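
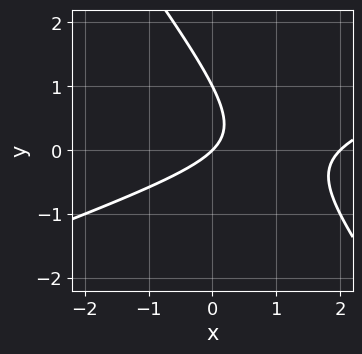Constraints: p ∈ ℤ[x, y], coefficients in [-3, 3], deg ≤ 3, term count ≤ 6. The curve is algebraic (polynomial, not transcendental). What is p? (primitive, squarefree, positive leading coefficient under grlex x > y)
x^2 - 2*x*y - 2*y^2 - 2*x + 2*y

First, the degree is 2 — a generic line meets the curve in up to 2 points.
Then, checking where it meets the axes: among the integer gridlines, it crosses the x-axis at x ∈ {0, 2}; among the integer gridlines, it crosses the y-axis at y ∈ {0, 1}.
Finally, fitting integer coefficients to these (and the overall shape) gives p.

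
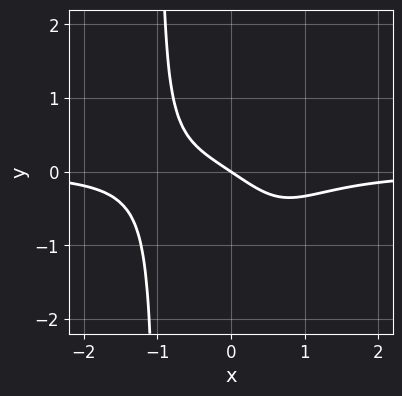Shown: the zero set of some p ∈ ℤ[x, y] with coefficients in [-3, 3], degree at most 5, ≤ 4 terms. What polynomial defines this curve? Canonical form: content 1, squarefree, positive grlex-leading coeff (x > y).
3*x^3*y + 2*x + 3*y

First, the degree is 4 — no degree-3 curve has this shape.
Then, reading off the gridlines: it crosses the x-axis at the gridline x = 0; it meets the y-axis at y = 0 (among the integer gridlines).
Finally, solving for integer coefficients yields p as stated.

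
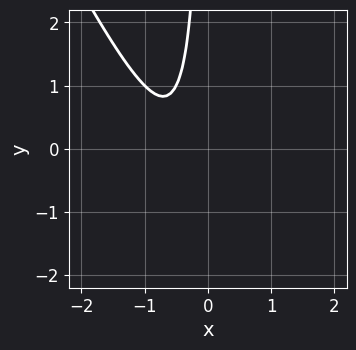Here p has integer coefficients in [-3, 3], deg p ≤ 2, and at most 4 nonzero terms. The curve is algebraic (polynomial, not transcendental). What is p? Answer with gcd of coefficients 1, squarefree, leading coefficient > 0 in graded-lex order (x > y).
(a) Degree: a generic line meets the curve in up to 2 points, so deg p = 2.
(b) Reading off the gridlines: it misses every integer gridline on the x-axis; it misses every integer gridline on the y-axis.
(c) Together with the visible shape, these determine p as stated.

2*x^2 + x*y + 2*x + 1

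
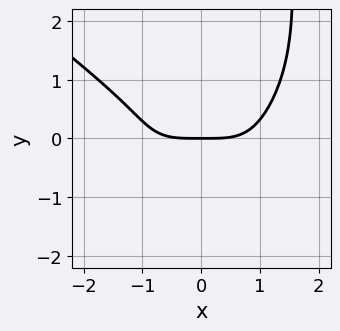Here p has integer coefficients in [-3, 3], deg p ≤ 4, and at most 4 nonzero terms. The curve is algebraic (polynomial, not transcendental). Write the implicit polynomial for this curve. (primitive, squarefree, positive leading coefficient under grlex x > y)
x^4 + 2*x*y^3 - 3*y^3 - 3*y

First, deg p = 4. A generic line meets the curve in up to 4 points.
Next, from the axis intercepts and sections: one y-axis crossing is at y = 0; it meets the x-axis at x = 0 (among the integer gridlines).
Finally, the integer polynomial consistent with all of this is the stated p.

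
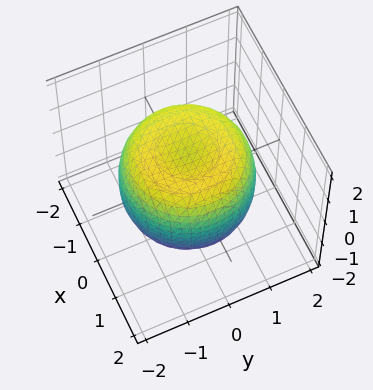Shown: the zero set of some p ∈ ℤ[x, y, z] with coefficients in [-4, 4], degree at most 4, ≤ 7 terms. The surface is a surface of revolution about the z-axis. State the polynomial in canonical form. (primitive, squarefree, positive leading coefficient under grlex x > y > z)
2*x^4 + 4*x^2*y^2 + 2*y^4 - 3*x^2 - 3*y^2 + 3*z^2 - 3

1. deg p = 4. The shape is more complex than any degree-3 surface.
2. Symmetry: every cross-section ⟂ z is a circle, so x, y appear only via x² + y².
3. Reading off the gridlines: a circular section at z = 1 has radius between 1 and 2; the z-axis gridline crossings are at z ∈ {-1, 1}.
4. Assembling these constraints gives the stated polynomial.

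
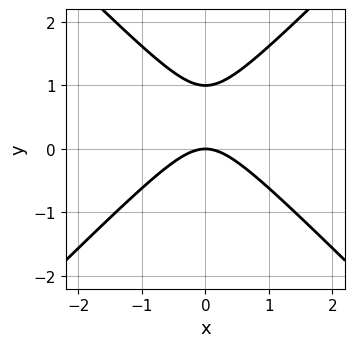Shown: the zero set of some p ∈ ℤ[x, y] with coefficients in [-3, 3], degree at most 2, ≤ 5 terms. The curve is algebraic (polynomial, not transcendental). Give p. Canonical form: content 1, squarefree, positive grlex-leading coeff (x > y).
(a) deg p = 2. No degree-1 curve has this shape.
(b) Symmetries: the x ↦ −x reflection is a symmetry, so x appears only in even powers.
(c) From the axis intercepts and sections: among the integer gridlines, it crosses the y-axis at y ∈ {0, 1}; it crosses the x-axis at the gridline x = 0.
(d) Matching integer coefficients to the picture gives p.

x^2 - y^2 + y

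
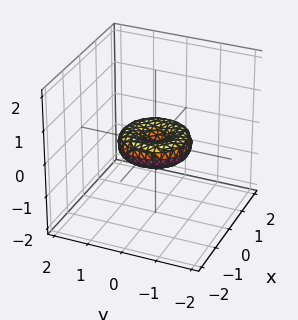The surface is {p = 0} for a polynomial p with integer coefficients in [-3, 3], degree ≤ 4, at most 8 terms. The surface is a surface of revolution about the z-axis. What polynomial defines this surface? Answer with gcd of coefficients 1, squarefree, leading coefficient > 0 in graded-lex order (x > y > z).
x^4 + 2*x^2*y^2 + y^4 - x^2 - y^2 + 2*z^2

Degree: no degree-3 surface has this shape, so deg p = 4.
By symmetry, the z-axis is an axis of rotation, so x and y enter only as x² + y².
From the axis intercepts and sections: a circular section at z = 0 has radius exactly 1; the x-axis gridline crossings are at x ∈ {-1, 0, 1}; among the integer gridlines, it crosses the y-axis at y ∈ {-1, 0, 1}.
These observations pin down the coefficients.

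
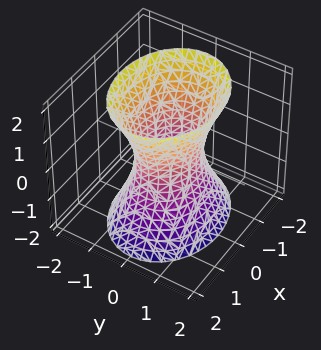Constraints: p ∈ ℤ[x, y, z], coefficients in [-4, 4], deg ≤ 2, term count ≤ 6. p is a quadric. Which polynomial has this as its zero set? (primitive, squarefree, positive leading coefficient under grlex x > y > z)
2*x^2 + 3*y^2 - z^2 - 2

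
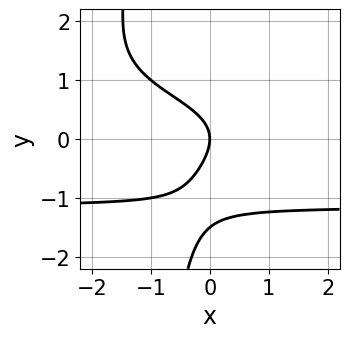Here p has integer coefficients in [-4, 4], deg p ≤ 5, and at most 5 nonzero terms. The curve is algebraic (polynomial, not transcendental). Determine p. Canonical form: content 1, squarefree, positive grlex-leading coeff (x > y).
2*x*y^3 + 2*y^3 + 3*y^2 + 3*x

1. The degree is 4 — no degree-3 curve has this shape.
2. From the visible intercepts: one y-axis crossing is at y = 0; one x-axis crossing is at x = 0.
3. Solving for integer coefficients yields p as stated.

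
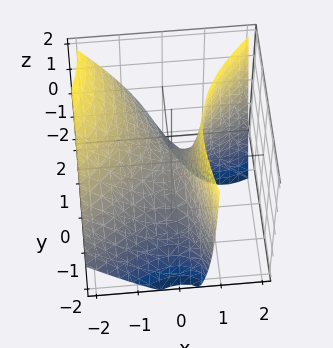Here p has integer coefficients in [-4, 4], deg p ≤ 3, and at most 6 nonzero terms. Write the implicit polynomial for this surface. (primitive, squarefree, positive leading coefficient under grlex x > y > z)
2*x^2 - 2*x*y + 2*x*z - y^2 - 2*z

Degree: the shape is more complex than any degree-1 surface, so deg p = 2.
Reading off the gridlines: it meets the y-axis at y = 0 (among the integer gridlines); it crosses the z-axis at the gridline z = 0; it crosses the x-axis at the gridline x = 0.
Together with the visible shape, these determine p as stated.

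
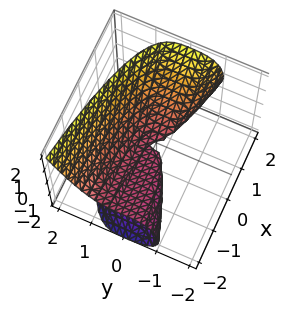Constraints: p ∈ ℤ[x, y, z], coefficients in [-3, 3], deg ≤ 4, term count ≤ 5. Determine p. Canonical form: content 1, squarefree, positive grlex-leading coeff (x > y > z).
y^3 + x*z - z^2

1. The degree is 3 — a generic line meets the surface in up to 3 points.
2. Checking where it meets the axes: every point of the x-axis in the box is on the surface; it crosses the y-axis at the gridline y = 0.
3. Putting this together gives p.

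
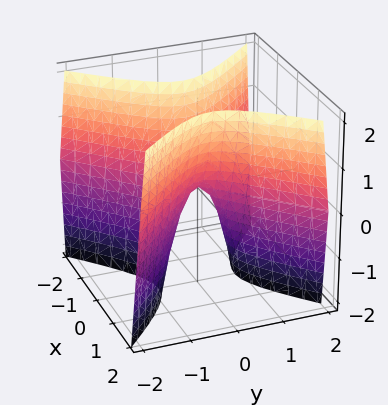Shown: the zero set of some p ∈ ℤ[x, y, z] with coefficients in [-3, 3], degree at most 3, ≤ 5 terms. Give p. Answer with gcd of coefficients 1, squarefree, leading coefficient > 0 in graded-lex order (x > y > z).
1. The degree is 2 — a hyperbolic paraboloid; a quadric.
2. Symmetries: mirror symmetry y ↦ −y ⇒ only even powers of y; it's symmetric under x → −x, forcing even powers of x.
3. Reading off the gridlines: it meets the z-axis at z = 0 (among the integer gridlines); it crosses the y-axis at the gridline y = 0; it crosses the x-axis at the gridline x = 0.
4. Together with the visible shape, these determine p as stated.

3*x^2 - 3*y^2 - z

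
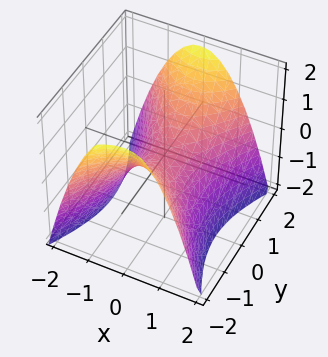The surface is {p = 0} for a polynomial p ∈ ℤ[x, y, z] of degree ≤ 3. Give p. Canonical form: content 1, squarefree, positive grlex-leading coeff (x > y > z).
The degree is 2 — a hyperbolic paraboloid; a quadric.
Symmetries: it's symmetric under x → −x, forcing even powers of x; mirror symmetry y ↦ −y ⇒ only even powers of y.
From the visible intercepts: one x-axis crossing is at x = 0; it crosses the y-axis at the gridline y = 0; it crosses the z-axis at the gridline z = 0.
Putting this together gives p.

2*x^2 - y^2 + 2*z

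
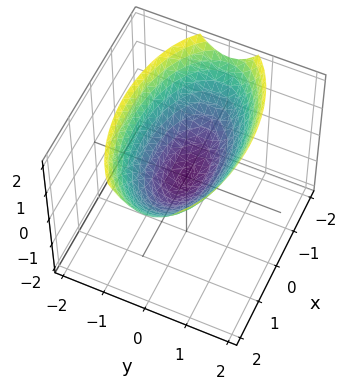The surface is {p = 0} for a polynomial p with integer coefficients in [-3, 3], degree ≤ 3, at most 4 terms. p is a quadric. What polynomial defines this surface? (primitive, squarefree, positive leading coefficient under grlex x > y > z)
x^2 + 3*y^2 - 3*z

1. deg p = 2. A single bowl opening along one axis; a quadric.
2. Symmetries: mirror symmetry x ↦ −x ⇒ only even powers of x; it's symmetric under y → −y, forcing even powers of y.
3. From the axis intercepts and sections: it meets the y-axis at y = 0 (among the integer gridlines); it meets the x-axis at x = 0 (among the integer gridlines); it crosses the z-axis at the gridline z = 0.
4. Solving for integer coefficients yields p as stated.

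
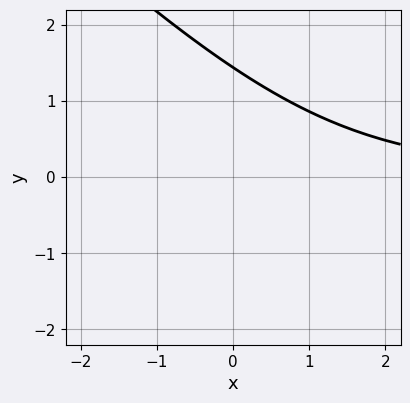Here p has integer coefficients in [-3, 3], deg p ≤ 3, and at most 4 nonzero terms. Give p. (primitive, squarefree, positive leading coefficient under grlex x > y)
x^2*y + 2*x*y^2 + y^3 - 3

First, deg p = 3. The shape is more complex than any degree-2 curve.
Next, observable constraints: no x-intercept at any integer in the box.
Finally, matching integer coefficients to the picture gives p.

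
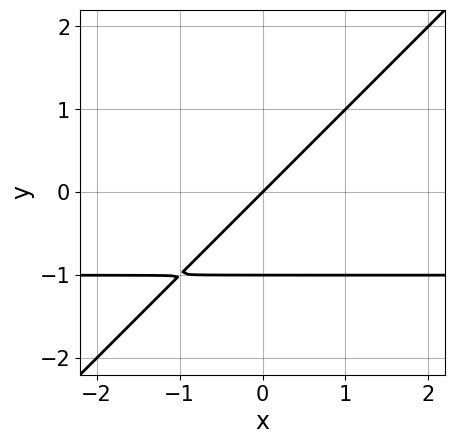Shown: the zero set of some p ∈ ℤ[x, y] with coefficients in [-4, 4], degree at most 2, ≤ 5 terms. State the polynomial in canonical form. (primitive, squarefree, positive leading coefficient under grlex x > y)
x*y - y^2 + x - y

1. The degree is 2 — the shape is more complex than any degree-1 curve.
2. Checking where it meets the axes: it crosses the x-axis at the gridline x = 0; among the integer gridlines, it crosses the y-axis at y ∈ {-1, 0}.
3. These observations pin down the coefficients.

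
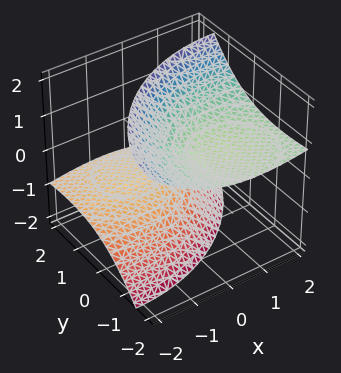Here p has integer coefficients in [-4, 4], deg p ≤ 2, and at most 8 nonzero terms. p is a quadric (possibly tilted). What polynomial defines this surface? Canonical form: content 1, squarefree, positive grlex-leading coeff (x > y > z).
x^2 - 2*x*z + y^2 + 3*y*z - 2*z^2 + 2

First, I count 2 distinct pieces. Treating them together as one polynomial.
Next, degree: the shape is more complex than any degree-1 surface, so deg p = 2.
Next, from the visible intercepts: it misses every integer gridline on the y-axis; it misses every integer gridline on the x-axis; the z-axis gridline crossings are at z ∈ {-1, 1}.
Finally, putting this together gives p.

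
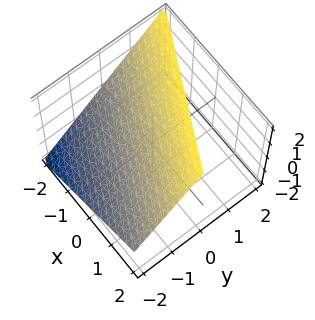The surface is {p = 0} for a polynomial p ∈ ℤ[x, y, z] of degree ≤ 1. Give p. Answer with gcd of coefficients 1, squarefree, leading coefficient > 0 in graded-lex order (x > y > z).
x + 2*y - 2*z + 2

(a) The degree is 1 — every cross-section is a straight line — this is a plane.
(b) Against the integer gridlines: it meets the y-axis at y = -1 (among the integer gridlines); it crosses the z-axis at the gridline z = 1; it meets the x-axis at x = -2 (among the integer gridlines).
(c) Putting this together gives p.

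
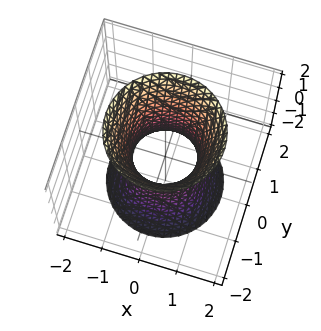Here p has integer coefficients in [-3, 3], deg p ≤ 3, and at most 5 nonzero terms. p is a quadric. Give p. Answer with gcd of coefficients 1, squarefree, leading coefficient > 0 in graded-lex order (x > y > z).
First, the degree is 2 — an hourglass — one-sheet hyperboloid; a quadric.
Next, by symmetry, the surface is invariant under rotation about z: p = q(x² + y², z); the z ↦ −z reflection is a symmetry, so z appears only in even powers.
Next, checking where it meets the axes: it misses every integer gridline on the z-axis; a circular section at z = 2 has radius between 1 and 2.
Finally, assembling these constraints gives the stated polynomial.

3*x^2 + 3*y^2 - z^2 - 2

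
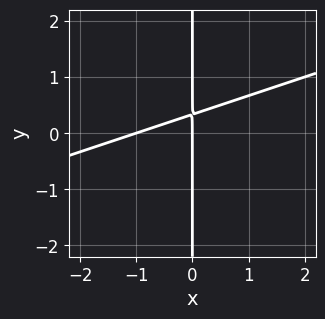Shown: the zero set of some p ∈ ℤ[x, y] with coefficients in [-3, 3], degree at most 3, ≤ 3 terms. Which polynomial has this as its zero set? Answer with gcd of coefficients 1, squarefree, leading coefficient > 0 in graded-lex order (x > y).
(a) deg p = 2. No degree-1 curve has this shape.
(b) From the visible intercepts: the visible y-axis segment lies entirely on the curve; the x-axis gridline crossings are at x ∈ {-1, 0}.
(c) Together with the visible shape, these determine p as stated.

x^2 - 3*x*y + x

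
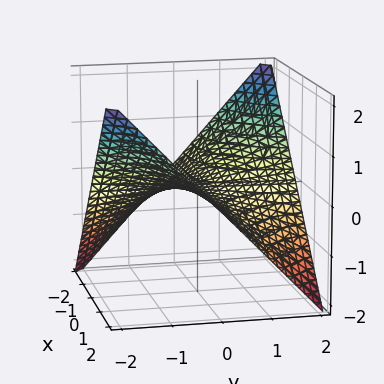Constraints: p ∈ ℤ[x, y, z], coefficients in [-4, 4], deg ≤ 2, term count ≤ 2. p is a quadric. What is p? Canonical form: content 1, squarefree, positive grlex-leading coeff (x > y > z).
1. Degree: a hyperbolic paraboloid; a quadric, so deg p = 2.
2. Observable constraints: the visible y-axis segment lies entirely on the surface; it crosses the z-axis at the gridline z = 0; the visible x-axis segment lies entirely on the surface.
3. Together with the visible shape, these determine p as stated.

x*y + 2*z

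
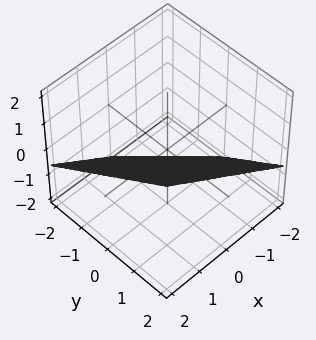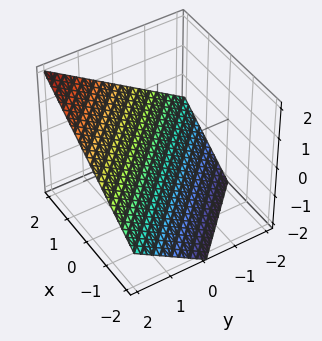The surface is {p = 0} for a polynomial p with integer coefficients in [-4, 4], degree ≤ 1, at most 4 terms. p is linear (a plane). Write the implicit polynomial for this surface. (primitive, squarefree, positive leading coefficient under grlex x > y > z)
deg p = 1. The surface is flat (a plane).
From the axis intercepts and sections: it meets the x-axis at x = 1 (among the integer gridlines); it crosses the y-axis at the gridline y = 1.
Assembling these constraints gives the stated polynomial.

2*x + 2*y - 3*z - 2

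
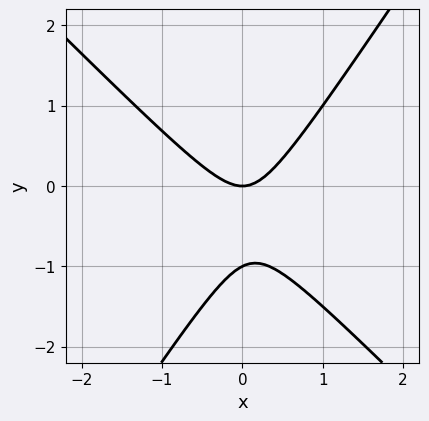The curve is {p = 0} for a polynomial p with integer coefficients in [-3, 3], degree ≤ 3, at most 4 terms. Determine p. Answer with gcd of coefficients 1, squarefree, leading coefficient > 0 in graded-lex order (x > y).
3*x^2 + x*y - 2*y^2 - 2*y

Degree: the shape is more complex than any degree-1 curve, so deg p = 2.
From the axis intercepts and sections: it crosses the x-axis at the gridline x = 0; among the integer gridlines, it crosses the y-axis at y ∈ {-1, 0}.
Fitting integer coefficients to these (and the overall shape) gives p.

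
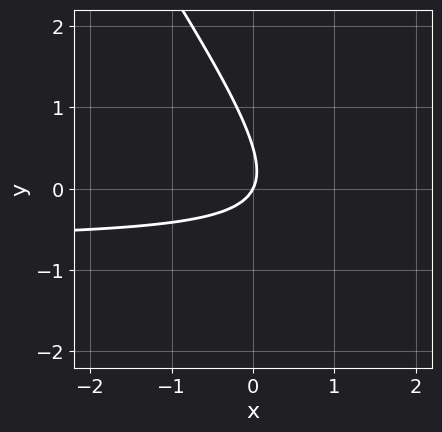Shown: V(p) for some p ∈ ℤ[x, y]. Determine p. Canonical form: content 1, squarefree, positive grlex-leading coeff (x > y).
The degree is 2 — no degree-1 curve has this shape.
Against the integer gridlines: it crosses the x-axis at the gridline x = 0; it crosses the y-axis at the gridline y = 0.
Matching integer coefficients to the picture gives p.

3*x*y + 2*y^2 + 2*x - y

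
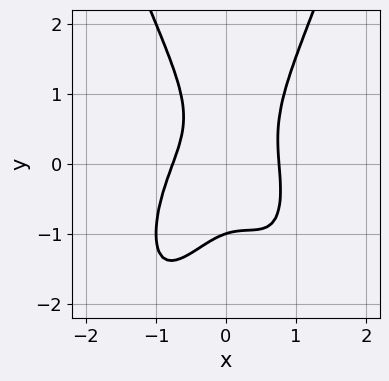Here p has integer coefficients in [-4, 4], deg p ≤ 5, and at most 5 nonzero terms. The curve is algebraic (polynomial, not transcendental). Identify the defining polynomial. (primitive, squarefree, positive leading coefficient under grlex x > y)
First, the degree is 4 — no degree-3 curve has this shape.
Then, against the integer gridlines: it crosses the y-axis at the gridline y = -1.
Finally, assembling these constraints gives the stated polynomial.

3*x^4 + 2*x^2*y - y^3 - x*y - 1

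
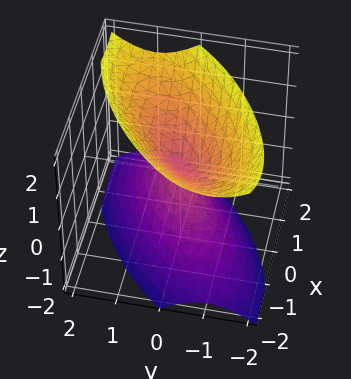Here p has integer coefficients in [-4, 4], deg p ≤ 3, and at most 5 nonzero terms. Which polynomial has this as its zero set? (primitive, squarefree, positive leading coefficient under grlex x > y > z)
2*x^2 - 3*x*y + 3*y^2 - 2*z^2

The degree is 2 — the shape is more complex than any degree-1 surface.
From the axis intercepts and sections: one x-axis crossing is at x = 0; it crosses the z-axis at the gridline z = 0; one y-axis crossing is at y = 0.
Solving for integer coefficients yields p as stated.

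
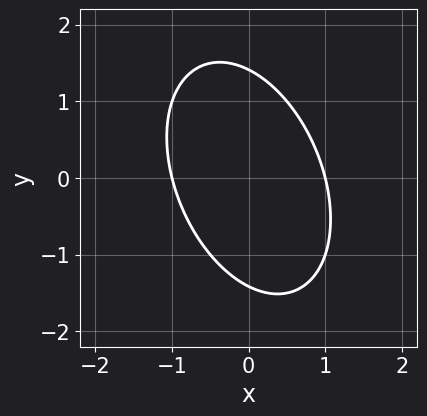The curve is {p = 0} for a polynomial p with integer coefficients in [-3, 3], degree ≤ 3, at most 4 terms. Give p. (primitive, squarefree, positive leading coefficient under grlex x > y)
2*x^2 + x*y + y^2 - 2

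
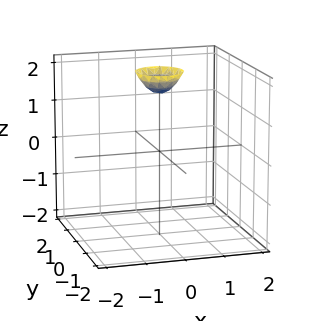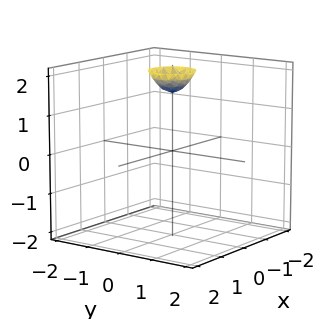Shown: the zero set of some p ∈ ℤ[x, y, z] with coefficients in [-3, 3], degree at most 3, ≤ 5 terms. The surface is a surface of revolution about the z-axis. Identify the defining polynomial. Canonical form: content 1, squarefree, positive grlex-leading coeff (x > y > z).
3*x^2 + 3*y^2 - 2*z + 3

The degree is 2 — no degree-1 surface has this shape.
Symmetries: rotational symmetry about the z-axis ⇒ p depends on x, y only through x² + y².
Checking where it meets the axes: the surface avoids every integer y-axis point in the box; a circular section at z = 2 has radius between 0 and 1; the surface avoids every integer x-axis point in the box.
Assembling these constraints gives the stated polynomial.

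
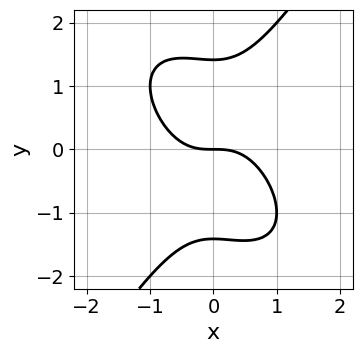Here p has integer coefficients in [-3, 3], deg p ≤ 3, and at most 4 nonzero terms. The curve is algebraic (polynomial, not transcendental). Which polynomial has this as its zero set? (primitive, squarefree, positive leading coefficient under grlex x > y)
2*x^3 + x^2*y - y^3 + 2*y

Degree: the shape is more complex than any degree-2 curve, so deg p = 3.
Reading off the gridlines: it crosses the x-axis at the gridline x = 0; one y-axis crossing is at y = 0.
Fitting integer coefficients to these (and the overall shape) gives p.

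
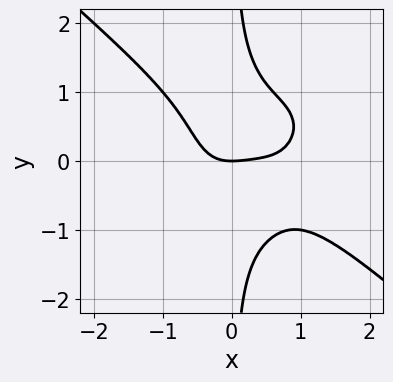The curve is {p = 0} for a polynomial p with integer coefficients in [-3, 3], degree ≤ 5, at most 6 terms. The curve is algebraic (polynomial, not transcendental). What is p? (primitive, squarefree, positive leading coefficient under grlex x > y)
2*x^4 + 3*x*y^3 - 2*x^3 + x^2 - 2*y

1. deg p = 4.
2. From the axis intercepts and sections: it crosses the y-axis at the gridline y = 0; it crosses the x-axis at the gridline x = 0.
3. Solving for integer coefficients yields p as stated.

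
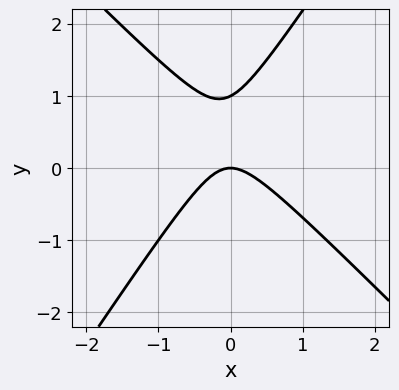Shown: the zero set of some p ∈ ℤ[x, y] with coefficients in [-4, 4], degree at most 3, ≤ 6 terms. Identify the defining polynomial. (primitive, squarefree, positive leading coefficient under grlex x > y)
1. Degree: no degree-1 curve has this shape, so deg p = 2.
2. From the visible intercepts: one x-axis crossing is at x = 0; among the integer gridlines, it crosses the y-axis at y ∈ {0, 1}.
3. Together with the visible shape, these determine p as stated.

3*x^2 + x*y - 2*y^2 + 2*y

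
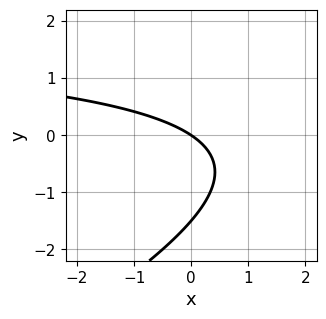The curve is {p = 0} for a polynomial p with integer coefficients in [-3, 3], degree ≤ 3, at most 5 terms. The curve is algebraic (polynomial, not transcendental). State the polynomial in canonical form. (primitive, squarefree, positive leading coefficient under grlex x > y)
x*y - 2*y^2 - 2*x - 3*y

(a) deg p = 2. No degree-1 curve has this shape.
(b) Reading off the gridlines: it meets the x-axis at x = 0 (among the integer gridlines); it crosses the y-axis at the gridline y = 0.
(c) The integer polynomial consistent with all of this is the stated p.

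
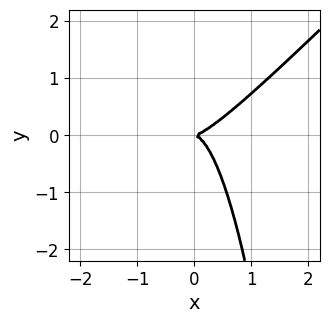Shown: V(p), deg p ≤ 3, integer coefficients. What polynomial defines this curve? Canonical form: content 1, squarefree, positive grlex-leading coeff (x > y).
1. Degree: a generic line meets the curve in up to 3 points, so deg p = 3.
2. Checking where it meets the axes: one x-axis crossing is at x = 0; it meets the y-axis at y = 0 (among the integer gridlines).
3. The integer polynomial consistent with all of this is the stated p.

2*x^3 - 2*x^2*y - y^2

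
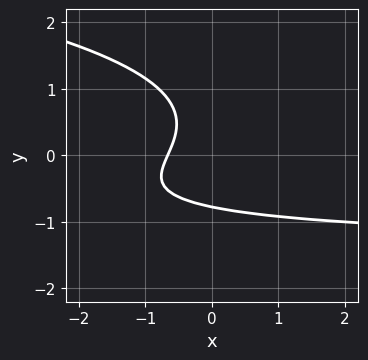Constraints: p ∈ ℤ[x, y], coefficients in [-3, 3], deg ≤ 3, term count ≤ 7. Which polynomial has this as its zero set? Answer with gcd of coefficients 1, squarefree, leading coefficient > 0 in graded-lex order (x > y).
(a) deg p = 3. A generic line meets the curve in up to 3 points.
(b) Putting this together gives p.

3*y^3 + 2*x*y - y^2 + 3*x + 2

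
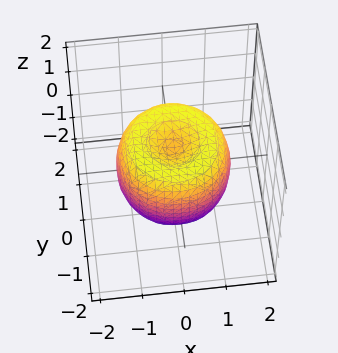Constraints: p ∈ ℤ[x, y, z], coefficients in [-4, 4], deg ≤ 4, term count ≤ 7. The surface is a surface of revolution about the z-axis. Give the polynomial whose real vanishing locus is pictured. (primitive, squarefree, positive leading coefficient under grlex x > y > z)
2*x^4 + 4*x^2*y^2 + 2*y^4 - 3*x^2 - 3*y^2 + 2*z^2 - 1

First, degree: the shape is more complex than any degree-3 surface, so deg p = 4.
Then, symmetry: every cross-section ⟂ z is a circle, so x, y appear only via x² + y².
Then, checking where it meets the axes: a circular section at z = -1 has radius between 0 and 1.
Finally, the integer polynomial consistent with all of this is the stated p.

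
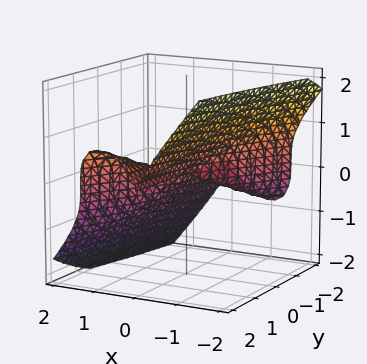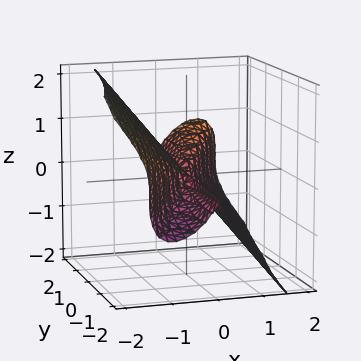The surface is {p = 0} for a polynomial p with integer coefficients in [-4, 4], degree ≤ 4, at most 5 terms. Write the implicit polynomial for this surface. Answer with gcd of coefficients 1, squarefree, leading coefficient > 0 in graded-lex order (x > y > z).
Degree: no degree-2 surface has this shape, so deg p = 3.
From the visible intercepts: the visible y-axis segment lies entirely on the surface; it crosses the z-axis at the gridline z = 0; one x-axis crossing is at x = 0.
These observations pin down the coefficients.

3*x^3 - 2*x^2*y + 2*z^3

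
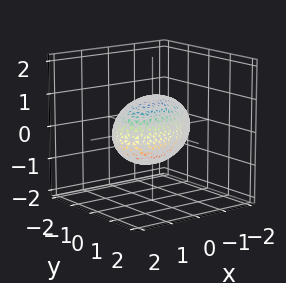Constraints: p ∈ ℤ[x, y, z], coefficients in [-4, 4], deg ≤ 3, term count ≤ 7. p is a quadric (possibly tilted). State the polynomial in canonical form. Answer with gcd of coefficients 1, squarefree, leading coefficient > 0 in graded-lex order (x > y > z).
The degree is 2 — a generic line meets the surface in up to 2 points.
Observable constraints: among the integer gridlines, it crosses the y-axis at y ∈ {-1, 1}; among the integer gridlines, it crosses the z-axis at z ∈ {-1, 1}.
Solving for integer coefficients yields p as stated.

x^2 - x*y + 2*y^2 + 2*z^2 - 2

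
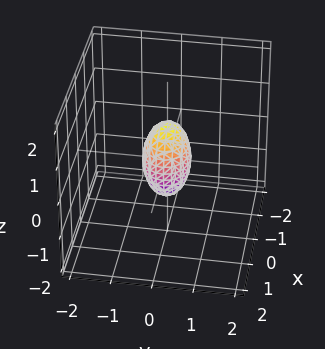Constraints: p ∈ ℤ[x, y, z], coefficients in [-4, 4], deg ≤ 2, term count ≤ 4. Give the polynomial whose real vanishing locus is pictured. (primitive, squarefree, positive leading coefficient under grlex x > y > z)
1. deg p = 2. A closed, bounded, convex surface; a quadric.
2. Symmetries: mirror symmetry y ↦ −y ⇒ only even powers of y; the z ↦ −z reflection is a symmetry, so z appears only in even powers; mirror symmetry x ↦ −x ⇒ only even powers of x.
3. From the visible intercepts: the z-axis gridline crossings are at z ∈ {-1, 1}.
4. Matching integer coefficients to the picture gives p.

2*x^2 + 3*y^2 + z^2 - 1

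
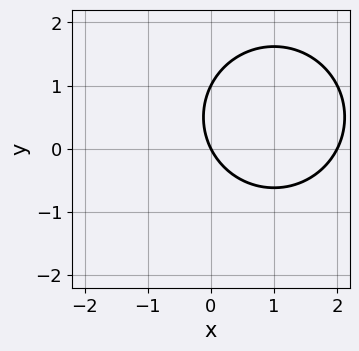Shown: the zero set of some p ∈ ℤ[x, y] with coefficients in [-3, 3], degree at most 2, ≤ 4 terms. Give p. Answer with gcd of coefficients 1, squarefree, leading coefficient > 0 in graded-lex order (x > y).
deg p = 2.
Observable constraints: among the integer gridlines, it crosses the y-axis at y ∈ {0, 1}; among the integer gridlines, it crosses the x-axis at x ∈ {0, 2}.
Assembling these constraints gives the stated polynomial.

x^2 + y^2 - 2*x - y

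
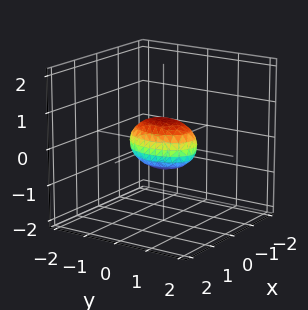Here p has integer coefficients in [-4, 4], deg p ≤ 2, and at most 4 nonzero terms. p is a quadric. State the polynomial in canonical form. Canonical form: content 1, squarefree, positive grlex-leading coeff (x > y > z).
(a) The degree is 2 — bounded and convex; a quadric.
(b) Symmetries: the y ↦ −y reflection is a symmetry, so y appears only in even powers; it's symmetric under z → −z, forcing even powers of z; mirror symmetry x ↦ −x ⇒ only even powers of x.
(c) Against the integer gridlines: among the integer gridlines, it crosses the y-axis at y ∈ {-1, 1}.
(d) Matching integer coefficients to the picture gives p.

2*x^2 + y^2 + 2*z^2 - 1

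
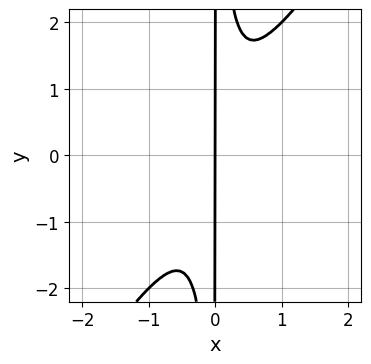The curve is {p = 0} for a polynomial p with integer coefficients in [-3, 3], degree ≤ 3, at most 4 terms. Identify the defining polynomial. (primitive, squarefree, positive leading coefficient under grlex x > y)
1. Degree: the shape is more complex than any degree-2 curve, so deg p = 3.
2. Reading off the gridlines: it crosses the x-axis at the gridline x = 0; the visible y-axis segment lies entirely on the curve.
3. These observations pin down the coefficients.

3*x^3 - 2*x^2*y + x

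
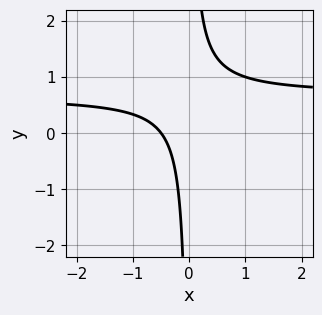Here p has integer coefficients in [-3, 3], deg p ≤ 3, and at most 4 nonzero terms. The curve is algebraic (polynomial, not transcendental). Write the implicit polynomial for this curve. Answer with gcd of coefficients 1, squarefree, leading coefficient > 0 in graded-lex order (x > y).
3*x*y - 2*x - 1

First, deg p = 2.
Then, from the axis intercepts and sections: the curve avoids every integer y-axis point in the box.
Finally, fitting integer coefficients to these (and the overall shape) gives p.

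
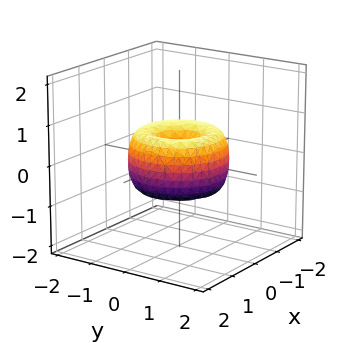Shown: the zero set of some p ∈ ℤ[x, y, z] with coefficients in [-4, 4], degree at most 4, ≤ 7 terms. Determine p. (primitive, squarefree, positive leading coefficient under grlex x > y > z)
First, deg p = 4. No degree-3 surface has this shape.
Next, symmetries: every cross-section ⟂ z is a circle, so x, y appear only via x² + y².
Next, reading off the gridlines: it crosses the z-axis at the gridline z = 0; a circular section at z = 0 has radius between 1 and 2; one x-axis crossing is at x = 0.
Finally, matching integer coefficients to the picture gives p.

2*x^4 + 4*x^2*y^2 + 2*y^4 - 3*x^2 - 3*y^2 + 2*z^2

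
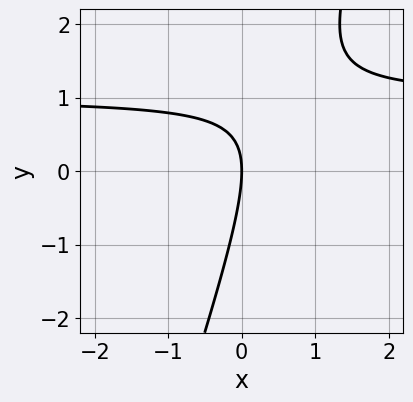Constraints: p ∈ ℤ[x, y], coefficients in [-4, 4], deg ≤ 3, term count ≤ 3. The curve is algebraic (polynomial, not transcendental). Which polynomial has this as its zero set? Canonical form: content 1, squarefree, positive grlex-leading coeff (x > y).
3*x*y - y^2 - 3*x

The degree is 2 — a generic line meets the curve in up to 2 points.
Against the integer gridlines: it meets the y-axis at y = 0 (among the integer gridlines); it meets the x-axis at x = 0 (among the integer gridlines).
Solving for integer coefficients yields p as stated.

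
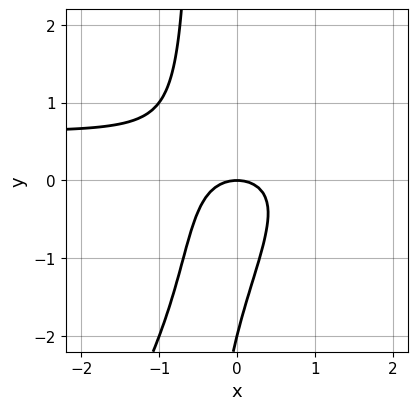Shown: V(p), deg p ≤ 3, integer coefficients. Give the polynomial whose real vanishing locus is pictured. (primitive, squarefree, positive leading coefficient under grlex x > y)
1. Degree: the shape is more complex than any degree-2 curve, so deg p = 3.
2. Reading off the gridlines: it crosses the x-axis at the gridline x = 0; among the integer gridlines, it crosses the y-axis at y ∈ {-2, 0}.
3. Together with the visible shape, these determine p as stated.

3*x^2*y - 2*x*y^2 - 2*x^2 - y^2 - 2*y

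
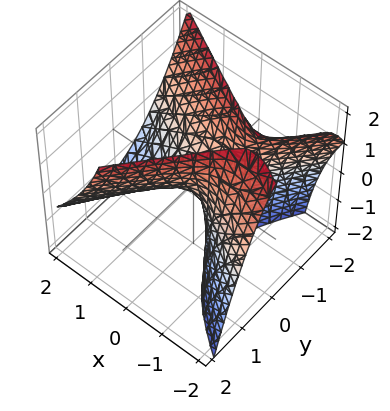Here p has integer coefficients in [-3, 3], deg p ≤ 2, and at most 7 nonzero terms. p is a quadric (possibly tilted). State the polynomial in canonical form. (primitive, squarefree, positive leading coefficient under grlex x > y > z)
(a) Degree: no degree-1 surface has this shape, so deg p = 2.
(b) Observable constraints: it meets the y-axis at y = 0 (among the integer gridlines); one x-axis crossing is at x = 0; it crosses the z-axis at the gridline z = 0.
(c) These observations pin down the coefficients.

2*x^2 + 2*x*y + 3*x*z - 3*y^2 + 2*z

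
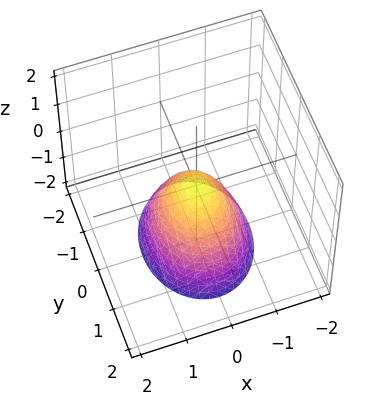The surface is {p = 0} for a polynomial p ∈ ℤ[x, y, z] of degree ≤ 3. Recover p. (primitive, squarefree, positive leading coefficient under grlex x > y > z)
3*x^2 + 2*y^2 + 2*z

Degree: a paraboloid; a quadric, so deg p = 2.
Symmetries: it's symmetric under x → −x, forcing even powers of x; it's symmetric under y → −y, forcing even powers of y.
Reading off the gridlines: it meets the z-axis at z = 0 (among the integer gridlines); it meets the x-axis at x = 0 (among the integer gridlines).
Putting this together gives p.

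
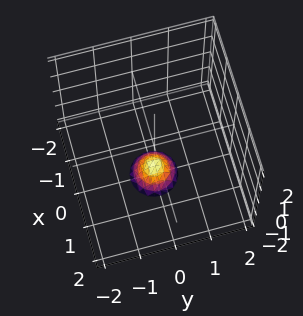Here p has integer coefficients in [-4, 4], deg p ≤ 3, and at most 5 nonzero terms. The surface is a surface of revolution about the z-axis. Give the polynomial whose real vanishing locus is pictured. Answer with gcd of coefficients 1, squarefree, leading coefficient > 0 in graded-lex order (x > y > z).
3*x^2 + 3*y^2 + 2*z + 3

1. Degree: a generic line meets the surface in up to 2 points, so deg p = 2.
2. Symmetries: every cross-section ⟂ z is a circle, so x, y appear only via x² + y².
3. Checking where it meets the axes: it misses every integer gridline on the x-axis; it misses every integer gridline on the y-axis; a circular section at z = -2 has radius between 0 and 1.
4. Solving for integer coefficients yields p as stated.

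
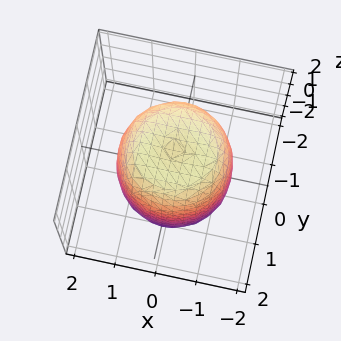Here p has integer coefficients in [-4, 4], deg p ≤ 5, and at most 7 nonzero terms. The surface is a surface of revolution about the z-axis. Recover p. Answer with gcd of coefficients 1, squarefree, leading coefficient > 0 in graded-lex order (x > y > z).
(a) Degree: no degree-3 surface has this shape, so deg p = 4.
(b) Symmetries: rotational symmetry about the z-axis ⇒ p depends on x, y only through x² + y².
(c) Checking where it meets the axes: a circular section at z = 1 has radius between 1 and 2.
(d) The integer polynomial consistent with all of this is the stated p.

2*x^4 + 4*x^2*y^2 + 2*y^4 - 2*x^2 - 2*y^2 + z^2 - 3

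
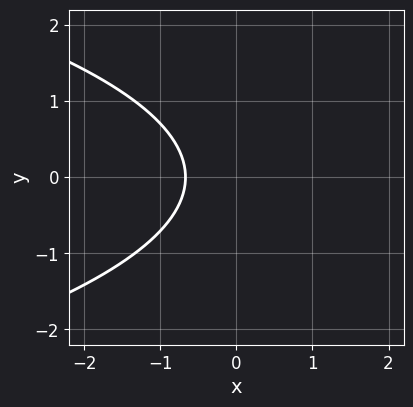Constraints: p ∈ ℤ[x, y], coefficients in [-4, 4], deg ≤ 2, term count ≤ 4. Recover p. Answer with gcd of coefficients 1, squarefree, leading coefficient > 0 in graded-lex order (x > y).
2*y^2 + 3*x + 2

(a) deg p = 2. No degree-1 curve has this shape.
(b) Symmetries: the y ↦ −y reflection is a symmetry, so y appears only in even powers.
(c) Checking where it meets the axes: it misses every integer gridline on the y-axis.
(d) Fitting integer coefficients to these (and the overall shape) gives p.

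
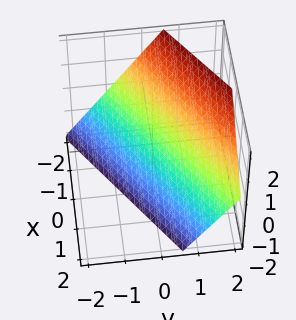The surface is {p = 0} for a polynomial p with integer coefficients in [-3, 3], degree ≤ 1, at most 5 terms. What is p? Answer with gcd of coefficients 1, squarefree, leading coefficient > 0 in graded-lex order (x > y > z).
First, the degree is 1 — the surface is flat (a plane).
Then, observable constraints: one x-axis crossing is at x = -1; it crosses the z-axis at the gridline z = -1.
Finally, together with the visible shape, these determine p as stated.

2*x - 3*y + 2*z + 2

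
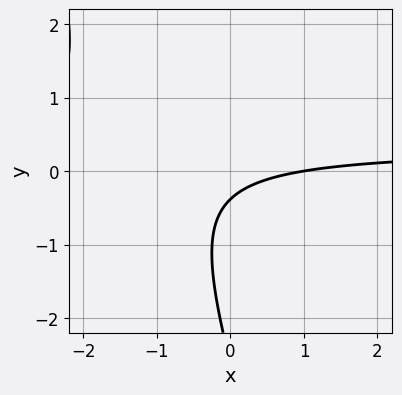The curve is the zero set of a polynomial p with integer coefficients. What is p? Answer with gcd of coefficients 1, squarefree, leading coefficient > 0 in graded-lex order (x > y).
3*x*y + y^2 - x + 3*y + 1

(a) The degree is 2 — a generic line meets the curve in up to 2 points.
(b) Reading off the gridlines: one x-axis crossing is at x = 1.
(c) Assembling these constraints gives the stated polynomial.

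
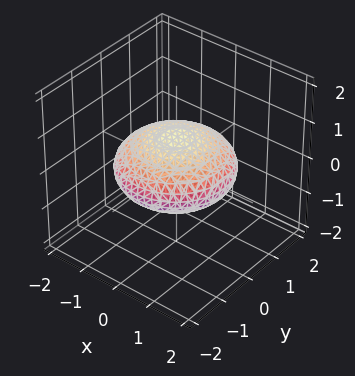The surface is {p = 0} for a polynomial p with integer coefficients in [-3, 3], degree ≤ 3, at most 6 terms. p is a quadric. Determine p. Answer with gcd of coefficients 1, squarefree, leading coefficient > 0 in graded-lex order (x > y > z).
First, deg p = 2. A closed, bounded, convex surface; a quadric.
Next, symmetries: the z ↦ −z reflection is a symmetry, so z appears only in even powers; every cross-section ⟂ z is a circle, so x, y appear only via x² + y².
Next, from the visible intercepts: a circular section at z = 0 has radius between 1 and 2.
Finally, the integer polynomial consistent with all of this is the stated p.

x^2 + y^2 + 3*z^2 - 2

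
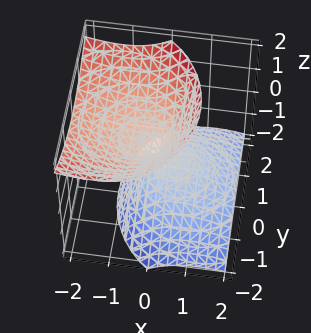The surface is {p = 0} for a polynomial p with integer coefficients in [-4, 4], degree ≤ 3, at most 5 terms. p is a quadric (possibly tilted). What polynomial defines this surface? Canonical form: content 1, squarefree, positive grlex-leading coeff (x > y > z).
2*x^2 + 3*x*z + 2*y^2 - 2*z^2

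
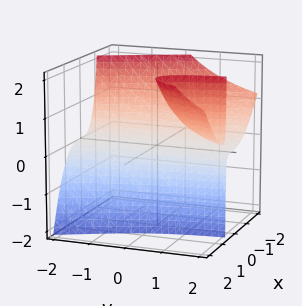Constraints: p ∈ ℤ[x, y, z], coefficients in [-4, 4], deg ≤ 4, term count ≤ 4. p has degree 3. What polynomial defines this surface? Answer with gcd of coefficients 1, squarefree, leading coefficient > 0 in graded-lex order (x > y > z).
2*x^3 - 2*x*y*z - 3*x*z + 3*z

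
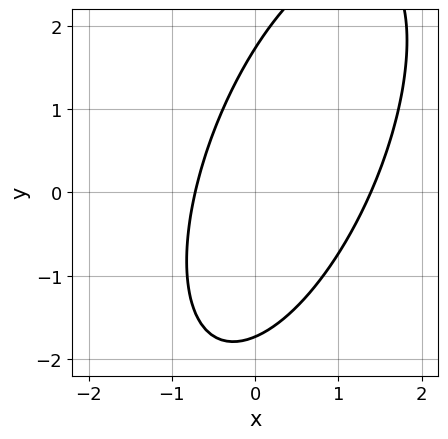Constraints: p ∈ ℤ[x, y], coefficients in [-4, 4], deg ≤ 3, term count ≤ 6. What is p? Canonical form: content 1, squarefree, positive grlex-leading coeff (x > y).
3*x^2 - 2*x*y + y^2 - 2*x - 3

1. The degree is 2 — a generic line meets the curve in up to 2 points.
2. The integer polynomial consistent with all of this is the stated p.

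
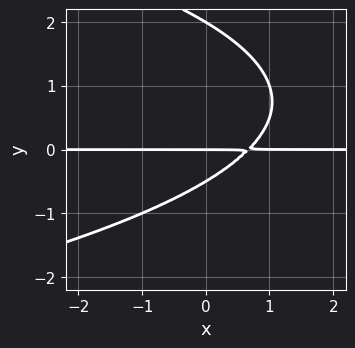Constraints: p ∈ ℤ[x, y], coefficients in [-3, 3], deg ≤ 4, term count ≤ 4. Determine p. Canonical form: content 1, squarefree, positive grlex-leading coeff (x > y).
2*y^3 + 3*x*y - 3*y^2 - 2*y

The degree is 3 — a generic line meets the curve in up to 3 points.
Against the integer gridlines: the visible x-axis segment lies entirely on the curve; the y-axis gridline crossings are at y ∈ {0, 2}.
Matching integer coefficients to the picture gives p.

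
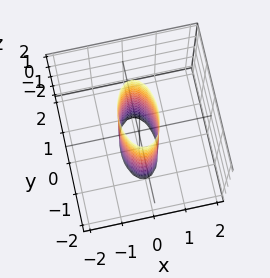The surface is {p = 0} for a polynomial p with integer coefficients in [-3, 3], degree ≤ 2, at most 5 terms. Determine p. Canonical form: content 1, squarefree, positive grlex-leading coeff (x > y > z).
3*x^2 + y^2 - 1

First, degree: a cylinder; a quadric, so deg p = 2.
Then, symmetries: mirror symmetry y ↦ −y ⇒ only even powers of y; it's symmetric under x → −x, forcing even powers of x; it's symmetric under z → −z, forcing even powers of z.
Then, checking where it meets the axes: among the integer gridlines, it crosses the y-axis at y ∈ {-1, 1}; no z-intercept at any integer in the box.
Finally, putting this together gives p.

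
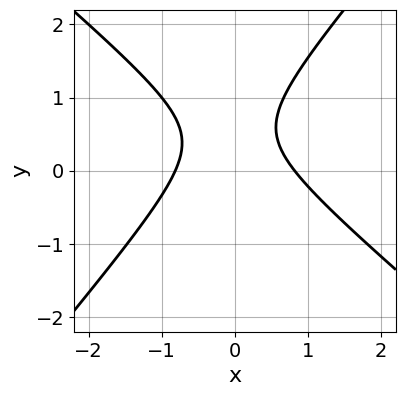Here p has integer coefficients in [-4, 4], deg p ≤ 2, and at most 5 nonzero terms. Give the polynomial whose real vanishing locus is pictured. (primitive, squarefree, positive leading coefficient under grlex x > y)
3*x^2 + x*y - 3*y^2 + 3*y - 2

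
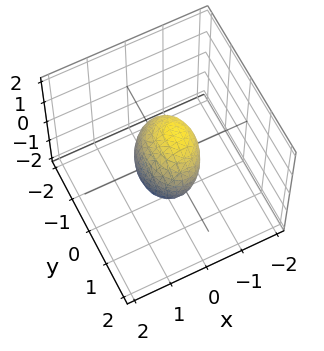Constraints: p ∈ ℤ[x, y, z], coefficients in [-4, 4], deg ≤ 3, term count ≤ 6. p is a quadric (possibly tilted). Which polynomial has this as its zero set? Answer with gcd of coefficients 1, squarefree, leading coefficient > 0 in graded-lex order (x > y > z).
2*x^2 + x*z + y^2 + z^2 - 1

First, deg p = 2. No degree-1 surface has this shape.
Then, against the integer gridlines: among the integer gridlines, it crosses the y-axis at y ∈ {-1, 1}; among the integer gridlines, it crosses the z-axis at z ∈ {-1, 1}.
Finally, together with the visible shape, these determine p as stated.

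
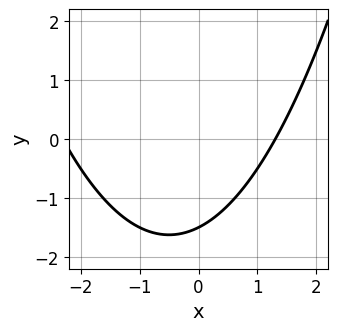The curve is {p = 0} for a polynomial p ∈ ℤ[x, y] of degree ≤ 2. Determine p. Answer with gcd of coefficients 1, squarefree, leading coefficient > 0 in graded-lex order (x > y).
x^2 + x - 2*y - 3

(a) The degree is 2 — the shape is more complex than any degree-1 curve.
(b) Matching integer coefficients to the picture gives p.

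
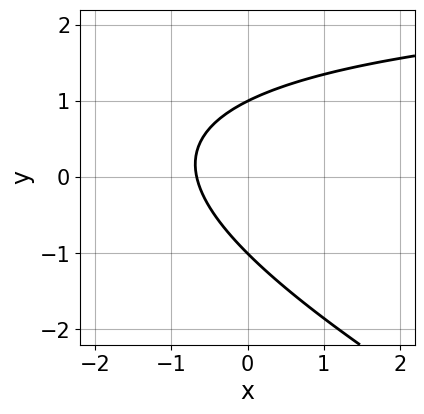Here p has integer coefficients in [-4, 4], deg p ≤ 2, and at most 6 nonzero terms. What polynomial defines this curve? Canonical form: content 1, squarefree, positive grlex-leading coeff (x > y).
x*y + 2*y^2 - 3*x - 2

First, deg p = 2. A generic line meets the curve in up to 2 points.
Then, observable constraints: the y-axis gridline crossings are at y ∈ {-1, 1}.
Finally, the integer polynomial consistent with all of this is the stated p.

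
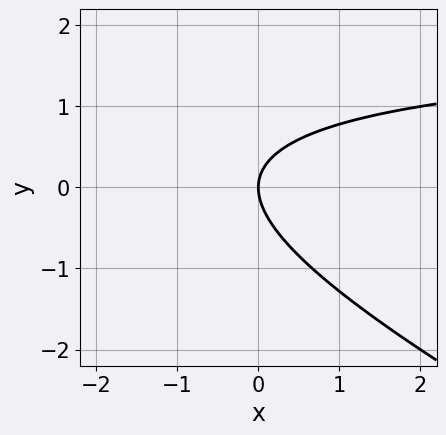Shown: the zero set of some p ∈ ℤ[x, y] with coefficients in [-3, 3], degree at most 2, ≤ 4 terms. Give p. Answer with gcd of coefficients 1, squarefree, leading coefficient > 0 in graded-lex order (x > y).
Degree: the shape is more complex than any degree-1 curve, so deg p = 2.
Checking where it meets the axes: it meets the y-axis at y = 0 (among the integer gridlines); it meets the x-axis at x = 0 (among the integer gridlines).
Fitting integer coefficients to these (and the overall shape) gives p.

x*y + 2*y^2 - 2*x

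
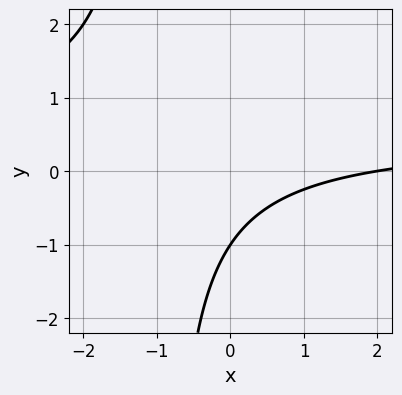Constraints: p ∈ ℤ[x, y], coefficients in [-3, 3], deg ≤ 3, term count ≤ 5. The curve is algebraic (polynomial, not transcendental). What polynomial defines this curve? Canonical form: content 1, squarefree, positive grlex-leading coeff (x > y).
2*x*y - x + 2*y + 2

(a) Degree: no degree-1 curve has this shape, so deg p = 2.
(b) Checking where it meets the axes: it crosses the x-axis at the gridline x = 2; it meets the y-axis at y = -1 (among the integer gridlines).
(c) Fitting integer coefficients to these (and the overall shape) gives p.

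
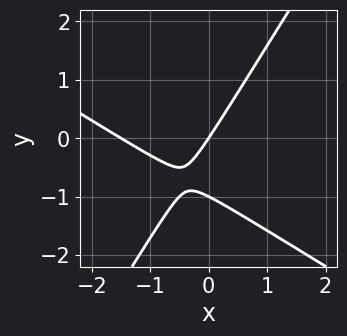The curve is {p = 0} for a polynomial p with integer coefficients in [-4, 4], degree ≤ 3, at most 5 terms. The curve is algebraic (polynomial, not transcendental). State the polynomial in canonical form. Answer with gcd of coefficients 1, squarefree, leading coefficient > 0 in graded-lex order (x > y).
Degree: the shape is more complex than any degree-1 curve, so deg p = 2.
From the axis intercepts and sections: it meets the x-axis at x = 0 (among the integer gridlines); among the integer gridlines, it crosses the y-axis at y ∈ {-1, 0}.
Assembling these constraints gives the stated polynomial.

2*x^2 + 2*x*y - 2*y^2 + 3*x - 2*y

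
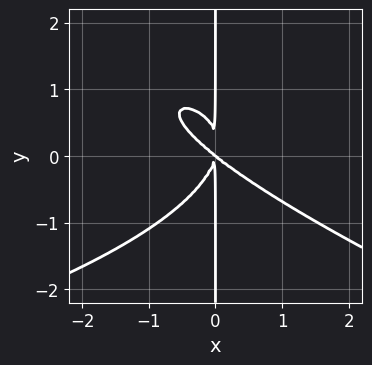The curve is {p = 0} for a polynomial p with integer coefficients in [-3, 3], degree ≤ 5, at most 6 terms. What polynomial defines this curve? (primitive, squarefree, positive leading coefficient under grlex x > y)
x^2*y^2 + 3*x*y^3 + 3*x^3 + 3*x^2*y - x*y^2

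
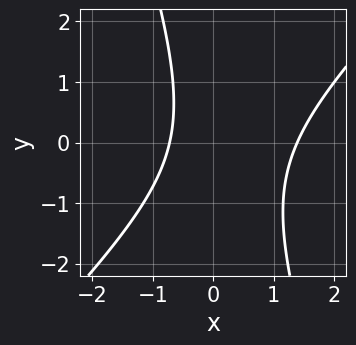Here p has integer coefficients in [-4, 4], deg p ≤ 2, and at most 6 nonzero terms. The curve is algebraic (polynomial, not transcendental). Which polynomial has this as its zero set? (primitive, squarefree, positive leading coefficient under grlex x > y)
1. deg p = 2. A generic line meets the curve in up to 2 points.
2. Reading off the gridlines: it misses every integer gridline on the y-axis.
3. The integer polynomial consistent with all of this is the stated p.

3*x^2 - 2*x*y - y^2 - 2*x - 3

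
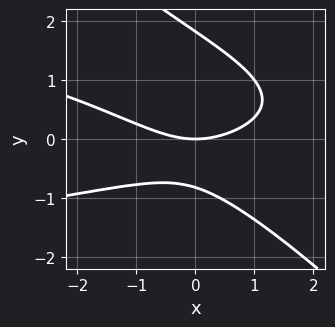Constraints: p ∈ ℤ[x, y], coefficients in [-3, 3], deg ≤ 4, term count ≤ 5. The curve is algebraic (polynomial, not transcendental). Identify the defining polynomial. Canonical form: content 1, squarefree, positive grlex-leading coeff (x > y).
2*x*y^2 + 2*y^3 + x^2 - 2*y^2 - 3*y

(a) Degree: a generic line meets the curve in up to 3 points, so deg p = 3.
(b) Against the integer gridlines: it meets the y-axis at y = 0 (among the integer gridlines); it crosses the x-axis at the gridline x = 0.
(c) Assembling these constraints gives the stated polynomial.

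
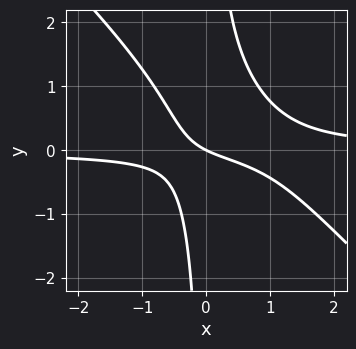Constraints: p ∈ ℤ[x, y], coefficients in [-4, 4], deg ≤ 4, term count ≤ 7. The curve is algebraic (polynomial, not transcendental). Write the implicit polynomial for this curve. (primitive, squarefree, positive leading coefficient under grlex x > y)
3*x^2*y + 3*x*y^2 - 2*x*y - x - 2*y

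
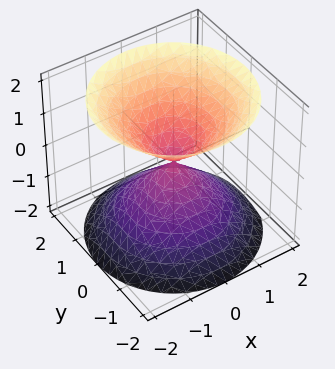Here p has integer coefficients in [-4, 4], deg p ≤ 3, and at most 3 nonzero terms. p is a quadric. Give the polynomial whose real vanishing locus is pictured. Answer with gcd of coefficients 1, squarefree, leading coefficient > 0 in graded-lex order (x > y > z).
First, the picture has 2 separate pieces.
Then, deg p = 2.
Then, symmetries: mirror symmetry z ↦ −z ⇒ only even powers of z; rotational symmetry about the z-axis ⇒ p depends on x, y only through x² + y².
Then, reading off the gridlines: it meets the x-axis at x = 0 (among the integer gridlines); it meets the y-axis at y = 0 (among the integer gridlines); a circular section at z = -1 has radius exactly 1.
Finally, together with the visible shape, these determine p as stated.

x^2 + y^2 - z^2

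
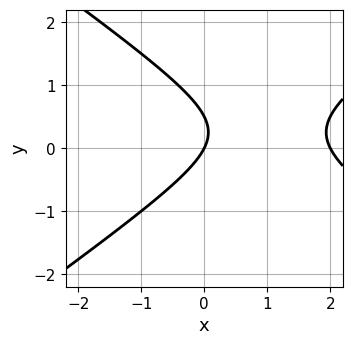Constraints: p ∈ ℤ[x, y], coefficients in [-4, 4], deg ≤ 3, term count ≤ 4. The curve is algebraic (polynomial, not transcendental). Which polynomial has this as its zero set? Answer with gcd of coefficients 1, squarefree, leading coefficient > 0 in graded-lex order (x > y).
(a) The degree is 2 — no degree-1 curve has this shape.
(b) Reading off the gridlines: it crosses the y-axis at the gridline y = 0; the x-axis gridline crossings are at x ∈ {0, 2}.
(c) Solving for integer coefficients yields p as stated.

x^2 - 2*y^2 - 2*x + y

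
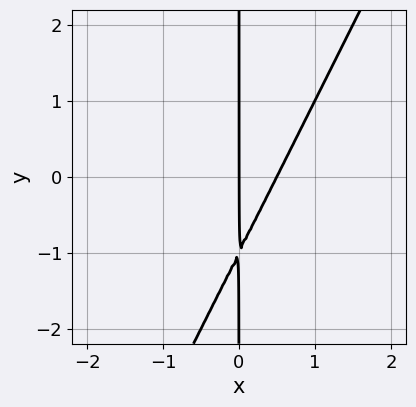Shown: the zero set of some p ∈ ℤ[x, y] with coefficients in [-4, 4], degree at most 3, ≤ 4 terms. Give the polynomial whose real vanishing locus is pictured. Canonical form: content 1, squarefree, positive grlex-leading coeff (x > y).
Degree: a generic line meets the curve in up to 2 points, so deg p = 2.
From the visible intercepts: it meets the x-axis at x = 0 (among the integer gridlines); every point of the y-axis in the box is on the curve.
Fitting integer coefficients to these (and the overall shape) gives p.

2*x^2 - x*y - x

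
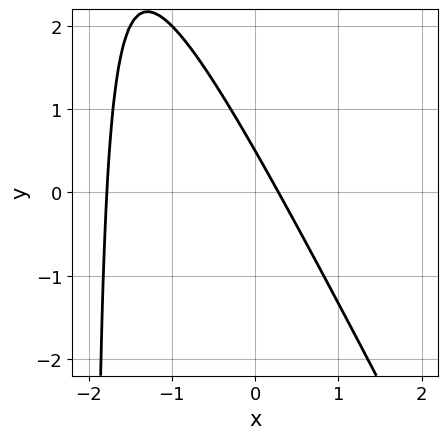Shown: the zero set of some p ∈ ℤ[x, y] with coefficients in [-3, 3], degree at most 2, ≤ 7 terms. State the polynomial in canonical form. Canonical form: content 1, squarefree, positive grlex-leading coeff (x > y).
First, the degree is 2 — a generic line meets the curve in up to 2 points.
Finally, the integer polynomial consistent with all of this is the stated p.

2*x^2 + x*y + 3*x + 2*y - 1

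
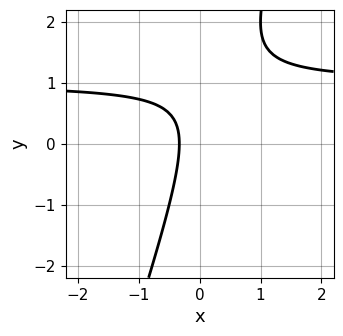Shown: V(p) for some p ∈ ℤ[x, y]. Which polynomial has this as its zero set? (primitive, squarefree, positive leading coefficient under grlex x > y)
3*x*y - y^2 - 3*x + y - 1

1. The degree is 2 — the shape is more complex than any degree-1 curve.
2. Observable constraints: no y-intercept at any integer in the box.
3. The integer polynomial consistent with all of this is the stated p.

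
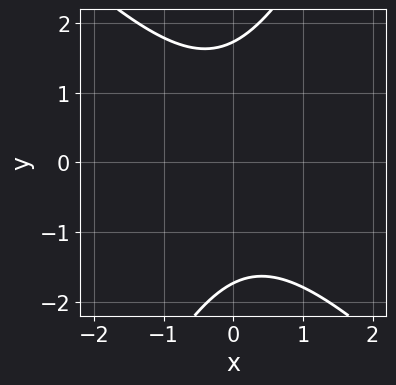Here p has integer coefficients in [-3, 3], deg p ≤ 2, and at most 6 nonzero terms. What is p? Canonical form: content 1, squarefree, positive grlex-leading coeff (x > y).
1. deg p = 2. No degree-1 curve has this shape.
2. From the axis intercepts and sections: no x-intercept at any integer in the box.
3. Matching integer coefficients to the picture gives p.

2*x^2 + x*y - y^2 + 3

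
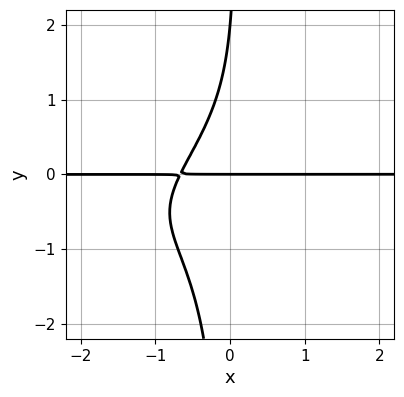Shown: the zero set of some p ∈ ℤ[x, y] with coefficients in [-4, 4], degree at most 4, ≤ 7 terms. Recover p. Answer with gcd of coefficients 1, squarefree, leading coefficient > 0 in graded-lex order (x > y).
Degree: a generic line meets the curve in up to 4 points, so deg p = 4.
From the visible intercepts: every point of the x-axis in the box is on the curve; among the integer gridlines, it crosses the y-axis at y ∈ {0, 2}.
These observations pin down the coefficients.

x^2*y^2 - 2*x*y^3 - 3*x*y + y^2 - 2*y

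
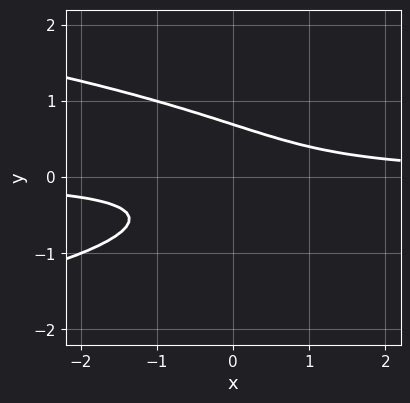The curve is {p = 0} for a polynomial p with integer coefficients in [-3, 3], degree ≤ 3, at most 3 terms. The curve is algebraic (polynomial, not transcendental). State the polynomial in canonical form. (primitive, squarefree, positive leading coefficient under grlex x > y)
3*y^3 + 2*x*y - 1

First, the degree is 3 — no degree-2 curve has this shape.
Next, checking where it meets the axes: the curve avoids every integer x-axis point in the box.
Finally, the integer polynomial consistent with all of this is the stated p.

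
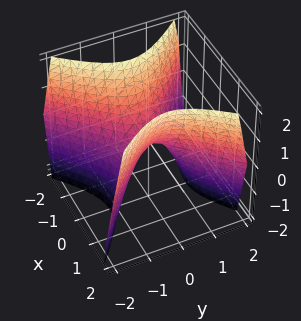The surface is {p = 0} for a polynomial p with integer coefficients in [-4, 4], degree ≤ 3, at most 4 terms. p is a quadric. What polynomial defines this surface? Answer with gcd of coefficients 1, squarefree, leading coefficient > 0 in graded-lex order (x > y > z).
1. The degree is 2 — a hyperbolic paraboloid; a quadric.
2. Symmetries: mirror symmetry y ↦ −y ⇒ only even powers of y; it's symmetric under x → −x, forcing even powers of x.
3. From the axis intercepts and sections: it meets the z-axis at z = 0 (among the integer gridlines); it crosses the x-axis at the gridline x = 0; it crosses the y-axis at the gridline y = 0.
4. Matching integer coefficients to the picture gives p.

3*x^2 - 3*y^2 - 2*z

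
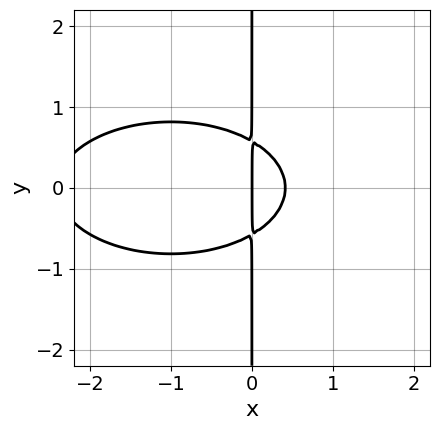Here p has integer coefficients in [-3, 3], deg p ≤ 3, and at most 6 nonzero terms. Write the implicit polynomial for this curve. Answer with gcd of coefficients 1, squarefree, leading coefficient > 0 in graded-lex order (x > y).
1. deg p = 3. The shape is more complex than any degree-2 curve.
2. Symmetries: the y ↦ −y reflection is a symmetry, so y appears only in even powers.
3. Observable constraints: every point of the y-axis in the box is on the curve; it crosses the x-axis at the gridline x = 0.
4. Putting this together gives p.

x^3 + 3*x*y^2 + 2*x^2 - x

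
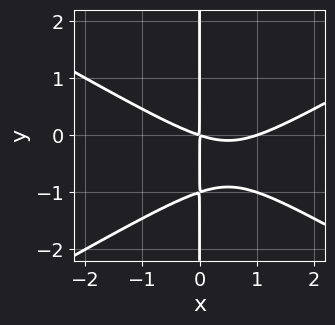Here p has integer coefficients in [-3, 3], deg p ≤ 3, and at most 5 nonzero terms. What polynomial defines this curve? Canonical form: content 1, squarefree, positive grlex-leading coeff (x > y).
x^3 - 3*x*y^2 - x^2 - 3*x*y

(a) Degree: a generic line meets the curve in up to 3 points, so deg p = 3.
(b) From the axis intercepts and sections: every point of the y-axis in the box is on the curve; it crosses the x-axis at the gridline x = 1.
(c) Solving for integer coefficients yields p as stated.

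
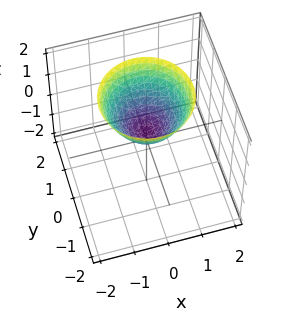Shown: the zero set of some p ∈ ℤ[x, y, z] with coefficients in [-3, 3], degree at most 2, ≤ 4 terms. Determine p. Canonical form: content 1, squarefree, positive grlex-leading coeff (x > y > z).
1. deg p = 2. A generic line meets the surface in up to 2 points.
2. Symmetry: the z-axis is an axis of rotation, so x and y enter only as x² + y².
3. Against the integer gridlines: no x-intercept at any integer in the box; a circular section at z = 1 has radius between 0 and 1; no y-intercept at any integer in the box.
4. Assembling these constraints gives the stated polynomial.

3*x^2 + 3*y^2 - 3*z + 1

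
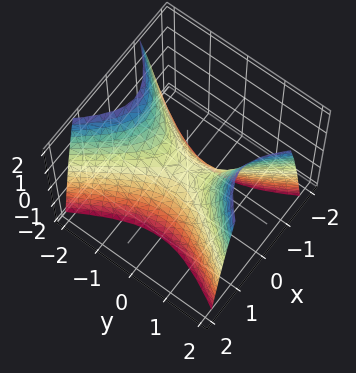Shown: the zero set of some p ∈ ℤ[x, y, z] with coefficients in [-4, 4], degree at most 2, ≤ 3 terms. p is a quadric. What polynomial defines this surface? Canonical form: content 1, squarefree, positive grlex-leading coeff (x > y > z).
1. deg p = 2. A saddle surface; a quadric.
2. Symmetries: mirror symmetry x ↦ −x ⇒ only even powers of x; mirror symmetry y ↦ −y ⇒ only even powers of y.
3. Reading off the gridlines: it meets the x-axis at x = 0 (among the integer gridlines); it meets the y-axis at y = 0 (among the integer gridlines).
4. Putting this together gives p.

2*x^2 - y^2 + z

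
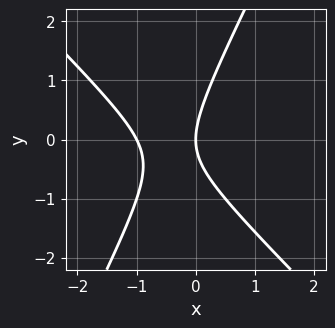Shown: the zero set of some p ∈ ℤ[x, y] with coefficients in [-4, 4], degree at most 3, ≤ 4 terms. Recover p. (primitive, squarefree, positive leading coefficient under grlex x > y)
2*x^2 + x*y - y^2 + 2*x

1. Degree: the shape is more complex than any degree-1 curve, so deg p = 2.
2. Checking where it meets the axes: the x-axis gridline crossings are at x ∈ {-1, 0}; it crosses the y-axis at the gridline y = 0.
3. These observations pin down the coefficients.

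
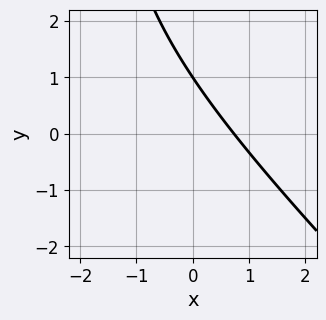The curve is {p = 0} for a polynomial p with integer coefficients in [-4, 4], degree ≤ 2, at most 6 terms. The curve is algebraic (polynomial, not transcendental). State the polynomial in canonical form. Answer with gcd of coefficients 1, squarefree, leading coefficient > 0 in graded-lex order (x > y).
x^2 + x*y + 2*x + 2*y - 2

1. The degree is 2 — a generic line meets the curve in up to 2 points.
2. From the visible intercepts: it crosses the y-axis at the gridline y = 1.
3. Assembling these constraints gives the stated polynomial.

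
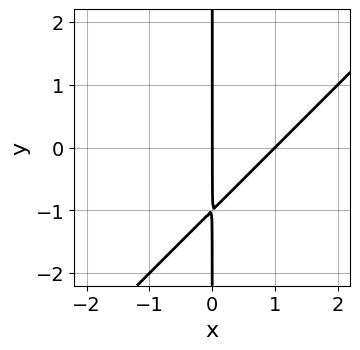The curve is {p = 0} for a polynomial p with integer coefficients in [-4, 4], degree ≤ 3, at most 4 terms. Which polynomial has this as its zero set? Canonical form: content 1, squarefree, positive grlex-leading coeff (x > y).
x^2 - x*y - x

First, deg p = 2. No degree-1 curve has this shape.
Then, from the axis intercepts and sections: among the integer gridlines, it crosses the x-axis at x ∈ {0, 1}; every point of the y-axis in the box is on the curve.
Finally, putting this together gives p.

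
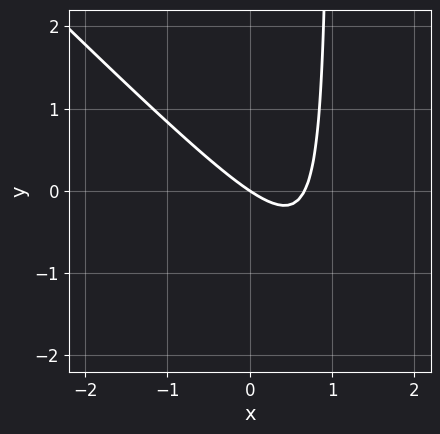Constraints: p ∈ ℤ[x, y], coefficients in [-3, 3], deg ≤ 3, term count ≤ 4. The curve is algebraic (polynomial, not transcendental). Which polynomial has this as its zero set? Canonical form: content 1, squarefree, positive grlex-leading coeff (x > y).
3*x^2 + 3*x*y - 2*x - 3*y

1. Degree: no degree-1 curve has this shape, so deg p = 2.
2. Against the integer gridlines: it crosses the x-axis at the gridline x = 0; one y-axis crossing is at y = 0.
3. These observations pin down the coefficients.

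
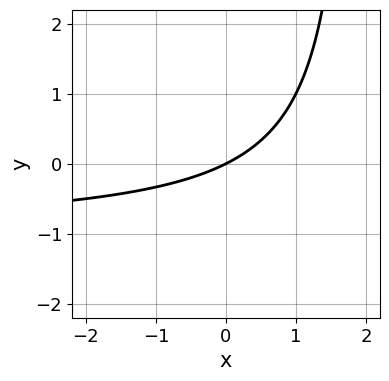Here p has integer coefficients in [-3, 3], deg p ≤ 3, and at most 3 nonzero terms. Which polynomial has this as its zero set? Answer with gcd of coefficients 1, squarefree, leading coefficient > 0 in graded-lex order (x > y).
x*y + x - 2*y

The degree is 2 — no degree-1 curve has this shape.
Against the integer gridlines: it meets the x-axis at x = 0 (among the integer gridlines); it meets the y-axis at y = 0 (among the integer gridlines).
Solving for integer coefficients yields p as stated.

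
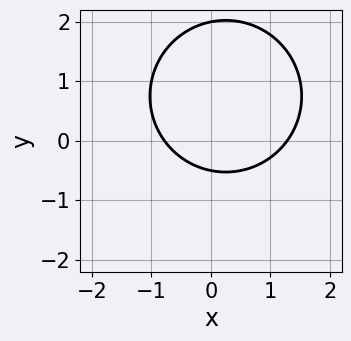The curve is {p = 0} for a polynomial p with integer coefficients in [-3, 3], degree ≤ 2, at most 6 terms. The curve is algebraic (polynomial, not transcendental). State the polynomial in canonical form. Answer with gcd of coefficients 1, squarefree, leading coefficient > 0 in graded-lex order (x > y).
(a) The degree is 2 — the shape is more complex than any degree-1 curve.
(b) Against the integer gridlines: it crosses the y-axis at the gridline y = 2.
(c) Putting this together gives p.

2*x^2 + 2*y^2 - x - 3*y - 2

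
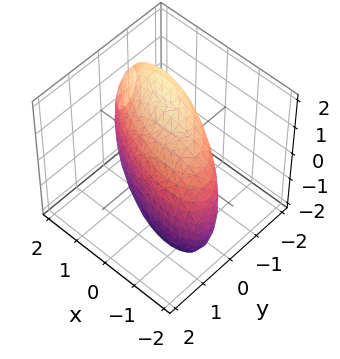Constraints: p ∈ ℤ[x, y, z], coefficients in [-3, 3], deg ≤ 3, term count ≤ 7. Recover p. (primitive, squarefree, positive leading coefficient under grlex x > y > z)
x^2 + 2*x*y + 3*y^2 + y*z + z^2 - 3

(a) Degree: the shape is more complex than any degree-1 surface, so deg p = 2.
(b) Checking where it meets the axes: the y-axis gridline crossings are at y ∈ {-1, 1}.
(c) These observations pin down the coefficients.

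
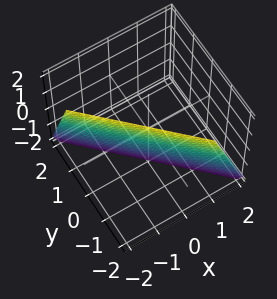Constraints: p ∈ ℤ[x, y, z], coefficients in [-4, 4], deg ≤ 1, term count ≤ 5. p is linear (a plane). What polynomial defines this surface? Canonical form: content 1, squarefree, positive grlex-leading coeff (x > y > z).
First, degree: every cross-section is a straight line — this is a plane, so deg p = 1.
Then, reading off the gridlines: it crosses the z-axis at the gridline z = -2.
Finally, assembling these constraints gives the stated polynomial.

3*x + 3*y + z + 2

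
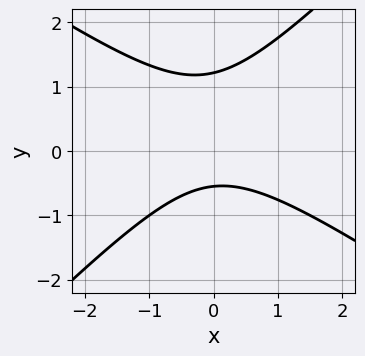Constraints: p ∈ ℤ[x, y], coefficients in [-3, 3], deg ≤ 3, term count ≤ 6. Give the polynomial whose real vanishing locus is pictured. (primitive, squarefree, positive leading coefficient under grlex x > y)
2*x^2 + x*y - 3*y^2 + 2*y + 2

deg p = 2. The shape is more complex than any degree-1 curve.
From the visible intercepts: no x-intercept at any integer in the box.
Matching integer coefficients to the picture gives p.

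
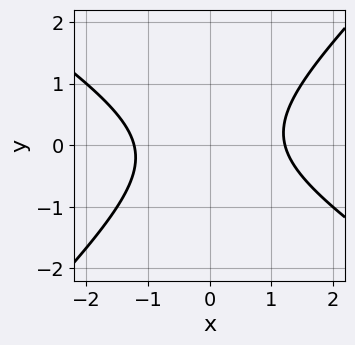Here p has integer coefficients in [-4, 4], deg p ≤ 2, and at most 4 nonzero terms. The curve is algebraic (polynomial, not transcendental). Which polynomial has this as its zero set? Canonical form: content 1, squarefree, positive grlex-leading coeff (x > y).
2*x^2 + x*y - 3*y^2 - 3

1. deg p = 2. No degree-1 curve has this shape.
2. Observable constraints: no y-intercept at any integer in the box.
3. Fitting integer coefficients to these (and the overall shape) gives p.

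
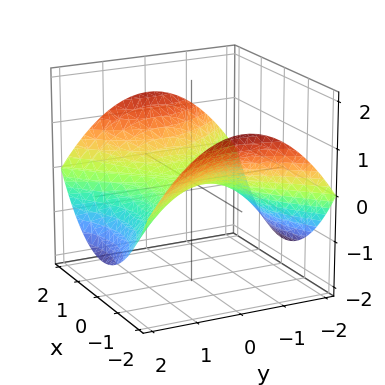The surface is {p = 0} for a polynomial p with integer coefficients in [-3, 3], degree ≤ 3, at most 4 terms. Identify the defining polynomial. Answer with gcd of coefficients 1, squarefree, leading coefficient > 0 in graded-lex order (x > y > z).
x^2 - y^2 - 3*z

(a) Degree: a hyperbolic paraboloid; a quadric, so deg p = 2.
(b) Symmetries: it's symmetric under y → −y, forcing even powers of y; it's symmetric under x → −x, forcing even powers of x.
(c) From the visible intercepts: it crosses the z-axis at the gridline z = 0; it meets the x-axis at x = 0 (among the integer gridlines); it crosses the y-axis at the gridline y = 0.
(d) Together with the visible shape, these determine p as stated.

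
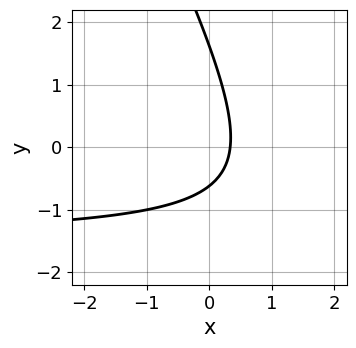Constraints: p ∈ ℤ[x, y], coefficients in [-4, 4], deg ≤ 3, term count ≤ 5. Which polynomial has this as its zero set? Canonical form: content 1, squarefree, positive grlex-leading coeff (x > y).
deg p = 2.
The integer polynomial consistent with all of this is the stated p.

2*x*y + y^2 + 3*x - y - 1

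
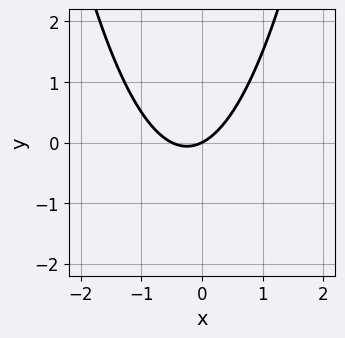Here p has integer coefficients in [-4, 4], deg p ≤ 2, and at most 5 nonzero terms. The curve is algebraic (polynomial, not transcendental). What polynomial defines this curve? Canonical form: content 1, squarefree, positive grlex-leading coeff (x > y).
2*x^2 + x - 2*y

1. Degree: a generic line meets the curve in up to 2 points, so deg p = 2.
2. From the visible intercepts: it meets the y-axis at y = 0 (among the integer gridlines); one x-axis crossing is at x = 0.
3. Solving for integer coefficients yields p as stated.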